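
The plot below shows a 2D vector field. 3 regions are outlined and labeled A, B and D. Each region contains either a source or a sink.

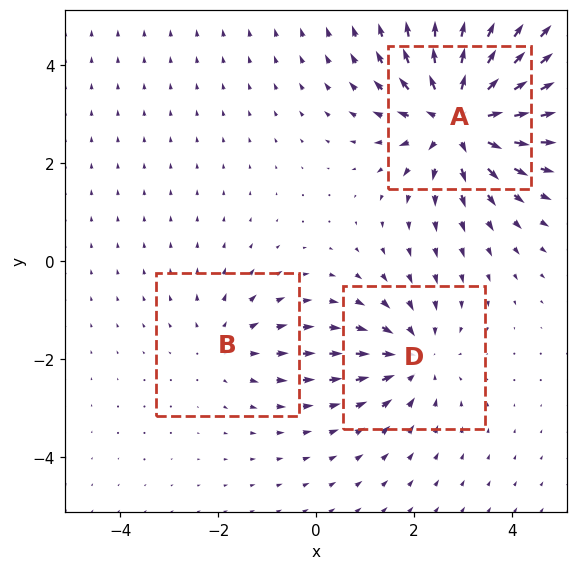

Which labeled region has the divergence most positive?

Divergence at each region's feature centre — A: about +5, B: about +2, D: about -3. Region A is most positive.

A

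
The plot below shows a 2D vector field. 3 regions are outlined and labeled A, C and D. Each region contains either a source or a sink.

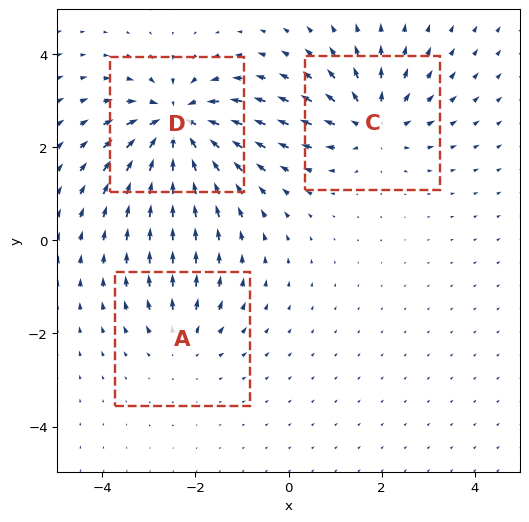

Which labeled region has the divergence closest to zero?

A

Divergence at each region's feature centre — A: about +2, C: about +4, D: about -5. Region A is closest to zero.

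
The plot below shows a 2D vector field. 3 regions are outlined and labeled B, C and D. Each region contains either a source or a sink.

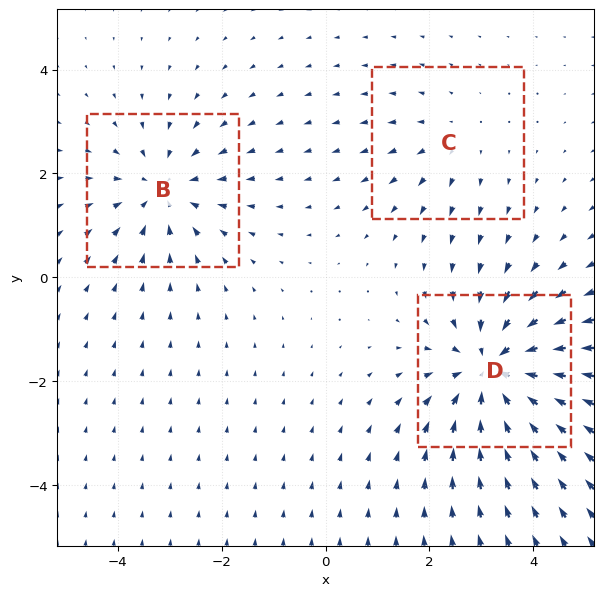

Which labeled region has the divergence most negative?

D

Divergence at each region's feature centre — B: about -3, C: about +2, D: about -5. Region D is most negative.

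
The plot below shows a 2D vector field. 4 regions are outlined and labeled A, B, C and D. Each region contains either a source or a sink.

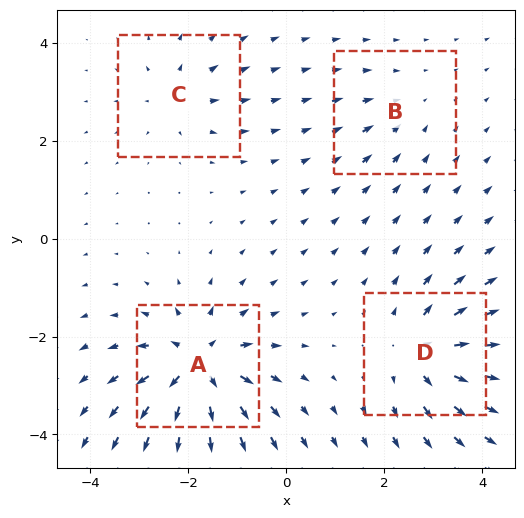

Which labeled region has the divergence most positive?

Divergence at each region's feature centre — A: about +9, B: about -3, C: about +4, D: about +6. Region A is most positive.

A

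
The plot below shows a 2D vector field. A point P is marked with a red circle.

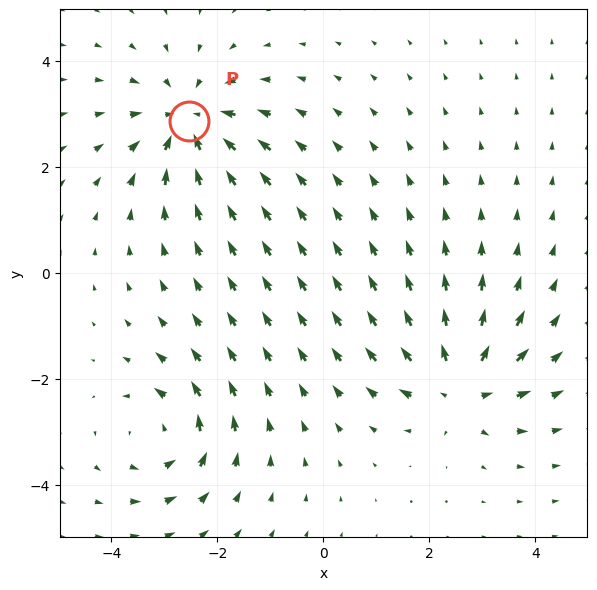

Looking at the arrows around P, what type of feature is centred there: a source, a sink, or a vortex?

At P (-2.5, 2.9) the arrows converge inward. Divergence about -5, curl ≈0 — negative divergence with near-zero curl is a sink.

sink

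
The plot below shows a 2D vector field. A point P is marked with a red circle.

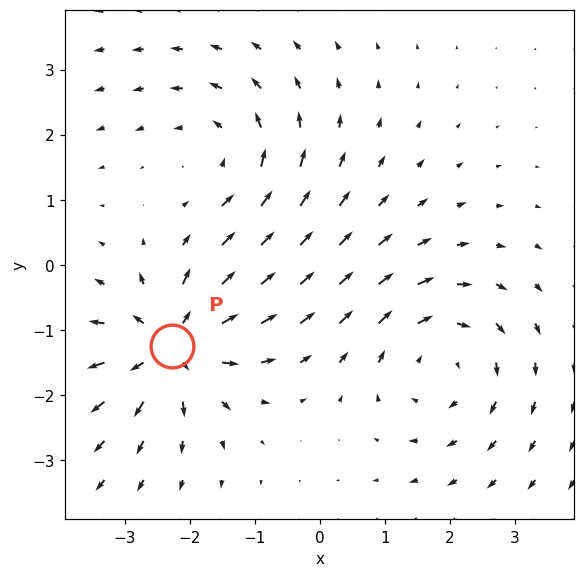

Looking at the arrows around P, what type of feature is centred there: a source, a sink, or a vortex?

source

At P (-2.3, -1.3) the arrows spread outward. Divergence about +6, curl ≈0 — positive divergence with near-zero curl is a source.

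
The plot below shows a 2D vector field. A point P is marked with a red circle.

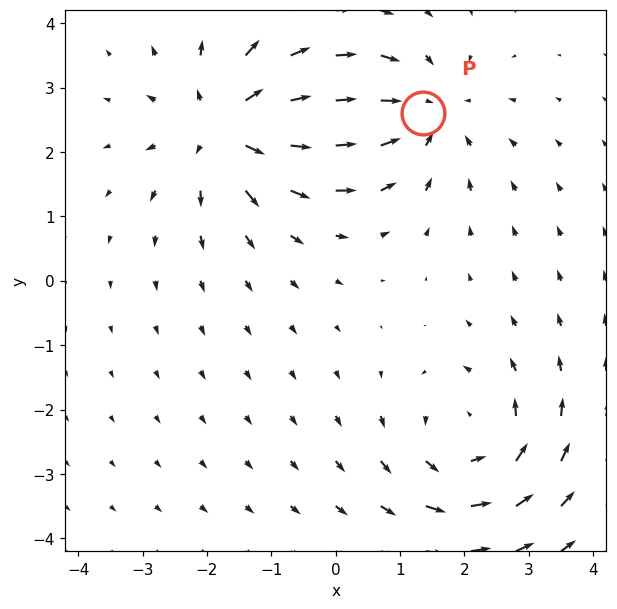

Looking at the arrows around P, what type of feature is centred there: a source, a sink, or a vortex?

sink

At P (1.4, 2.6) the arrows converge inward. Divergence about -3, curl ≈0 — negative divergence with near-zero curl is a sink.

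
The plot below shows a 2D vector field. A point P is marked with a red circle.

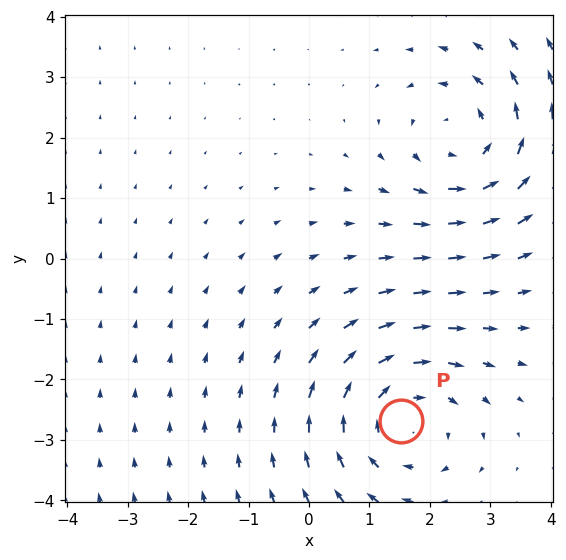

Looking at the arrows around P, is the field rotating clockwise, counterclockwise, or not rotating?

Near P at (1.5, -2.7) the arrows circulate clockwise. The curl (z-component) there is about -3; negative curl means clockwise rotation.

clockwise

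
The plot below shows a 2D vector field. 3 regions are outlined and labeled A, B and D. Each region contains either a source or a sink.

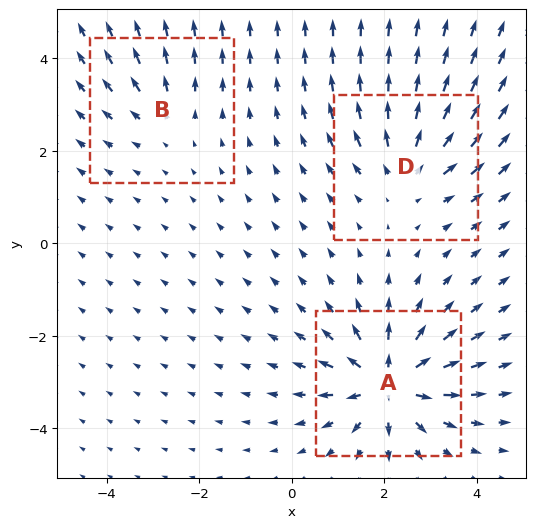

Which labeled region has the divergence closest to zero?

B

Divergence at each region's feature centre — A: about +6, B: about +2, D: about +4. Region B is closest to zero.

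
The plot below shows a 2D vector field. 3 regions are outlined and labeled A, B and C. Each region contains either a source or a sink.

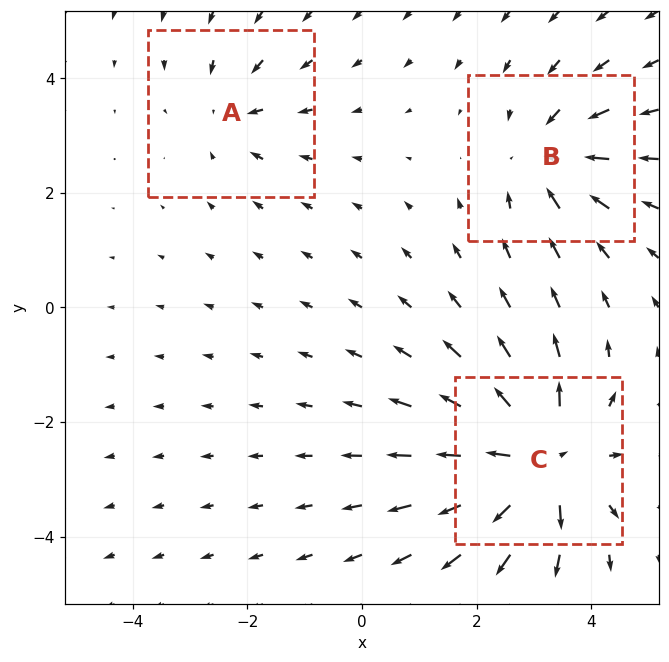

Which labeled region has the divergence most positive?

C

Divergence at each region's feature centre — A: about -2, B: about -3, C: about +5. Region C is most positive.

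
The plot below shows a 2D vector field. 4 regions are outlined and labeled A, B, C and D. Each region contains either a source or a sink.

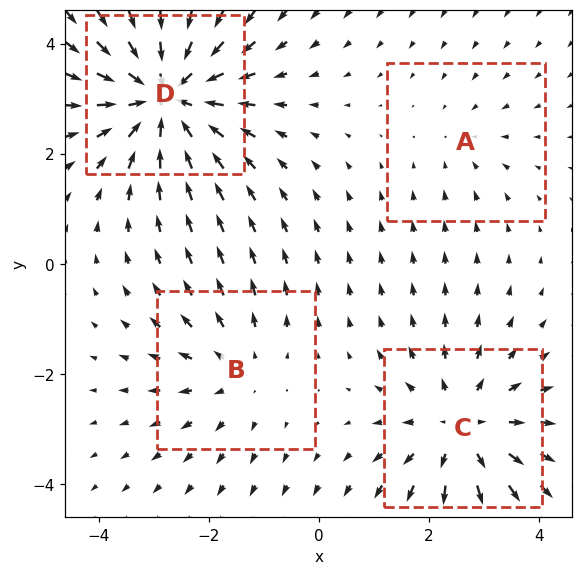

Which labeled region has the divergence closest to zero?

Divergence at each region's feature centre — A: about -2, B: about +3, C: about +4, D: about -6. Region A is closest to zero.

A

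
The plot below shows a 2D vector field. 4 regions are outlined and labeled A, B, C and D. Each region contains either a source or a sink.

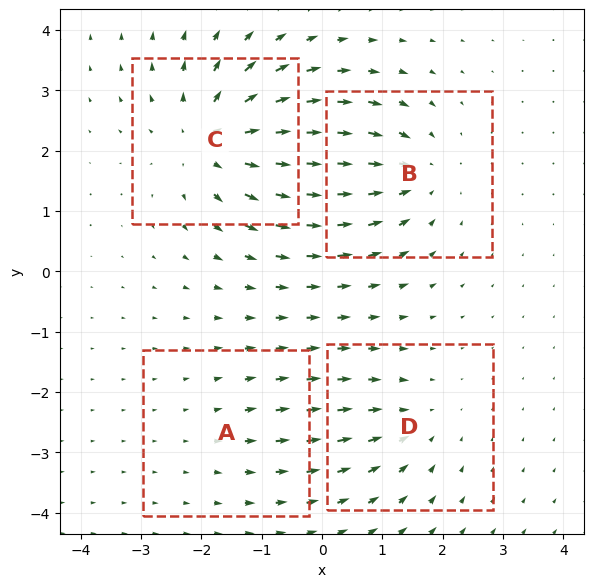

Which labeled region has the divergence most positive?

C

Divergence at each region's feature centre — A: about +2, B: about -4, C: about +6, D: about -3. Region C is most positive.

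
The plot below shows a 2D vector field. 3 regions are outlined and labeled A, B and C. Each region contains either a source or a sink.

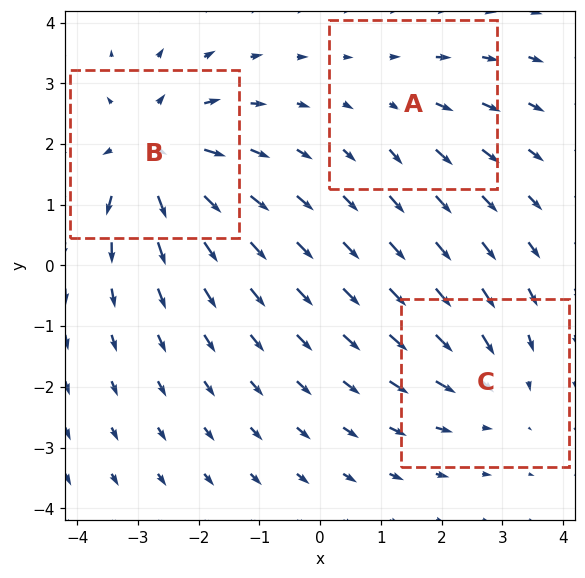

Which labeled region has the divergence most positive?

B

Divergence at each region's feature centre — A: about +2, B: about +4, C: about -3. Region B is most positive.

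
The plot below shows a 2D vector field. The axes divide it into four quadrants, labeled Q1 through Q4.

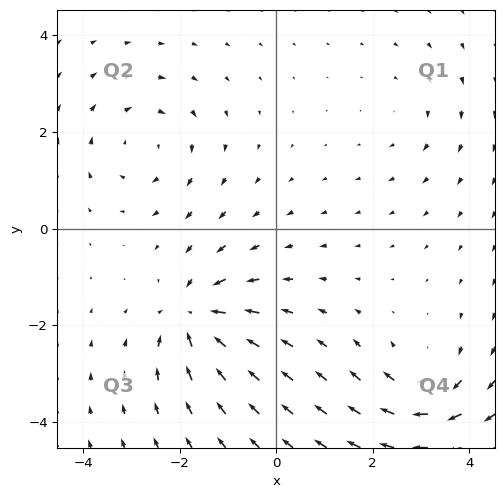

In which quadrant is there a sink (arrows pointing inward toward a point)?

The sink sits at approximately (-1.7, -1.8), which lies in quadrant Q3. The divergence there is about -7, negative as expected for a sink.

Q3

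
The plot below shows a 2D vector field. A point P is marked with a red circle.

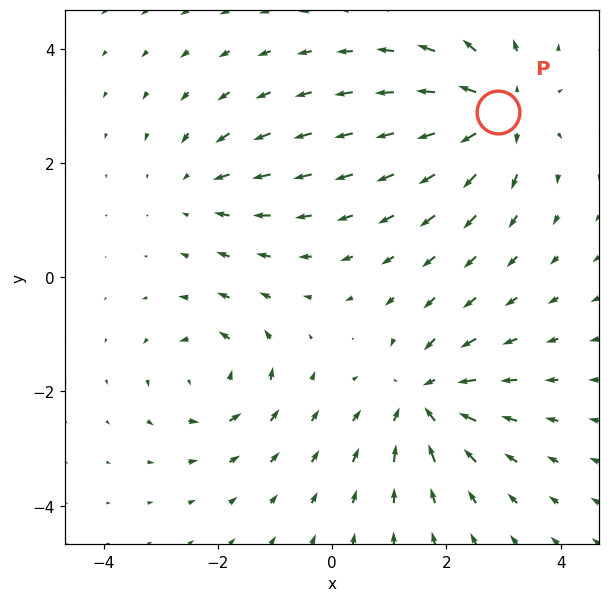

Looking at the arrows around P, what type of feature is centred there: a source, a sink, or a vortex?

At P (2.9, 2.9) the arrows spread outward. Divergence about +6, curl ≈0 — positive divergence with near-zero curl is a source.

source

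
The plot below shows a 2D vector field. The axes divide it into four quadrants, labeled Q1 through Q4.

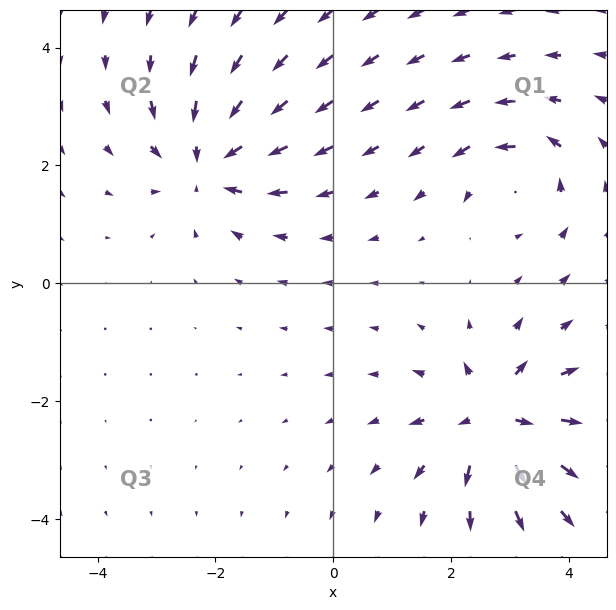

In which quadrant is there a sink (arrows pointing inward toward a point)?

The sink sits at approximately (-2.1, 2.1), which lies in quadrant Q2. The divergence there is about -5, negative as expected for a sink.

Q2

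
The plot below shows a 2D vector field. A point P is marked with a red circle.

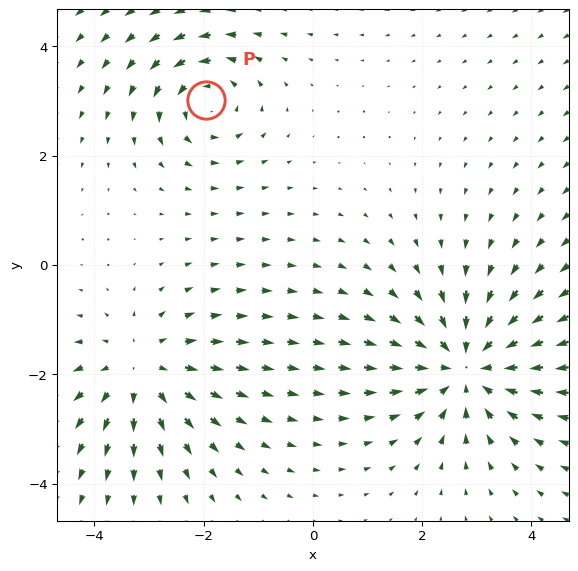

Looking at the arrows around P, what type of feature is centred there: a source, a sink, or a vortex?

vortex

At P (-2.0, 3.0) the arrows circulate counterclockwise. Divergence ≈0, curl about +4 — near-zero divergence with nonzero curl is a vortex.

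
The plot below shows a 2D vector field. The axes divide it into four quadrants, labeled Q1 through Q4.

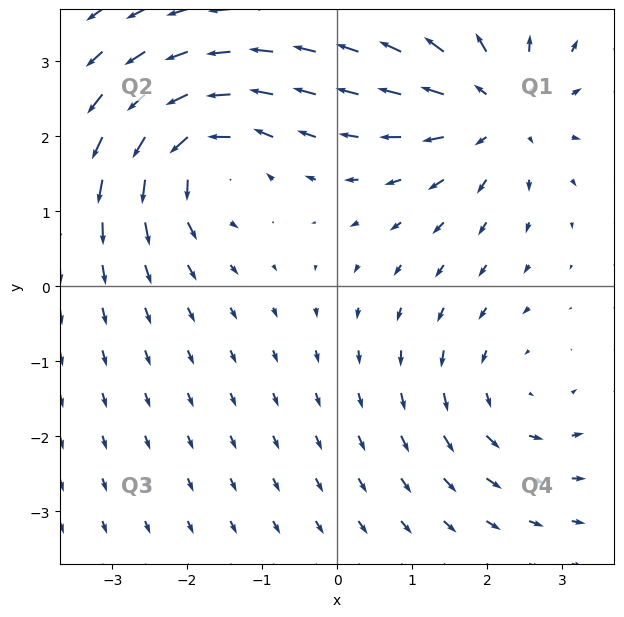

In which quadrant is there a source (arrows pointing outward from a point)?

Q1

The source sits at approximately (2.1, 2.4), which lies in quadrant Q1. The divergence there is about +5, positive as expected for a source.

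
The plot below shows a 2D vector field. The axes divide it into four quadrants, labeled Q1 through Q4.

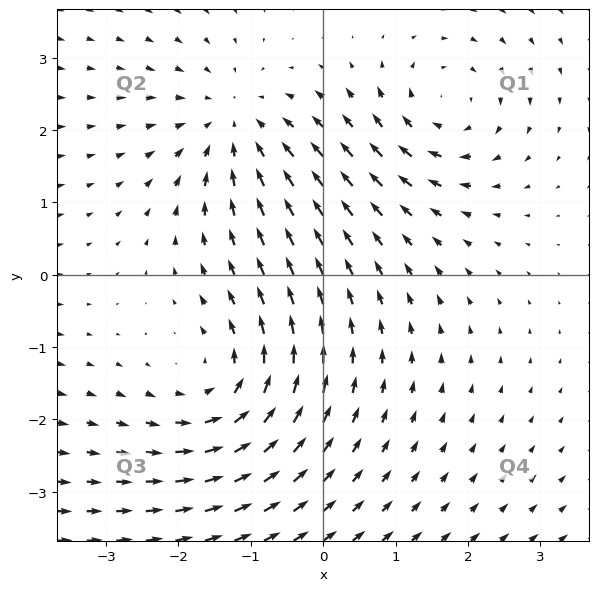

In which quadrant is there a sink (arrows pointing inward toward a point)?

Q2

The sink sits at approximately (-1.2, 2.1), which lies in quadrant Q2. The divergence there is about -3, negative as expected for a sink.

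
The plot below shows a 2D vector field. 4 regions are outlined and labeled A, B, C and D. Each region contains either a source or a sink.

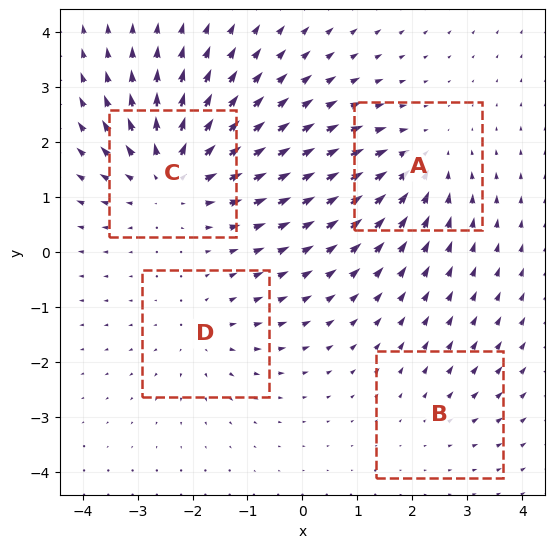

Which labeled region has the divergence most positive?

C

Divergence at each region's feature centre — A: about -4, B: about +2, C: about +7, D: about +3. Region C is most positive.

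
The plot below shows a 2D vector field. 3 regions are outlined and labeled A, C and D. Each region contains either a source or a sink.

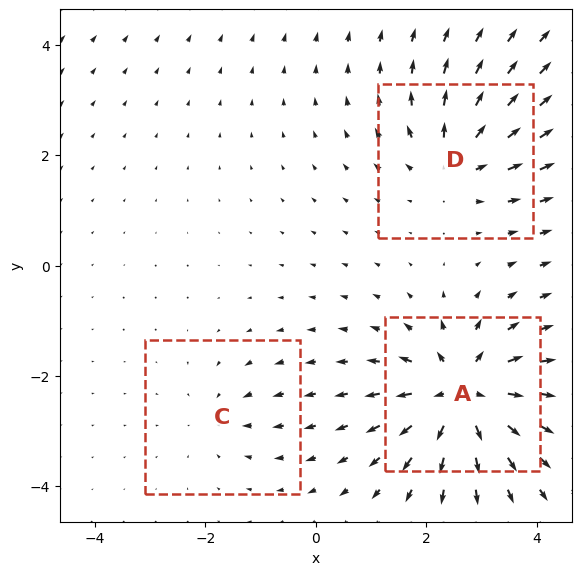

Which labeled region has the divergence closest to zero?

C

Divergence at each region's feature centre — A: about +6, C: about -2, D: about +4. Region C is closest to zero.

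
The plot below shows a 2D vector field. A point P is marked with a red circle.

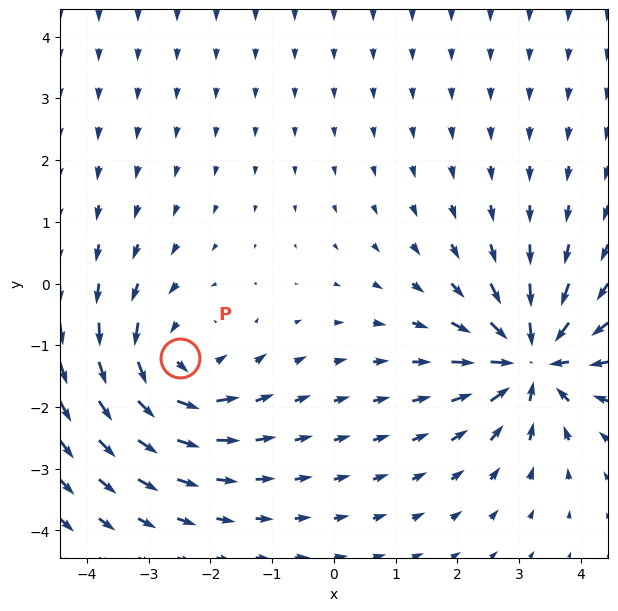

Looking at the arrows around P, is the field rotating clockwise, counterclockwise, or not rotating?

counterclockwise

Near P at (-2.5, -1.2) the arrows circulate counterclockwise. The curl (z-component) there is about +4; positive curl means counterclockwise rotation.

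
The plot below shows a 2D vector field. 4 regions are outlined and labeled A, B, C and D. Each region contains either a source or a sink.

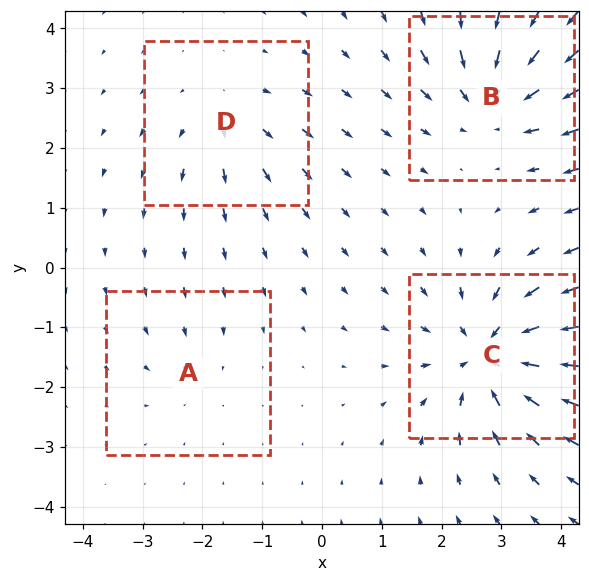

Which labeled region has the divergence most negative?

Divergence at each region's feature centre — A: about -2, B: about -6, C: about -7, D: about +3. Region C is most negative.

C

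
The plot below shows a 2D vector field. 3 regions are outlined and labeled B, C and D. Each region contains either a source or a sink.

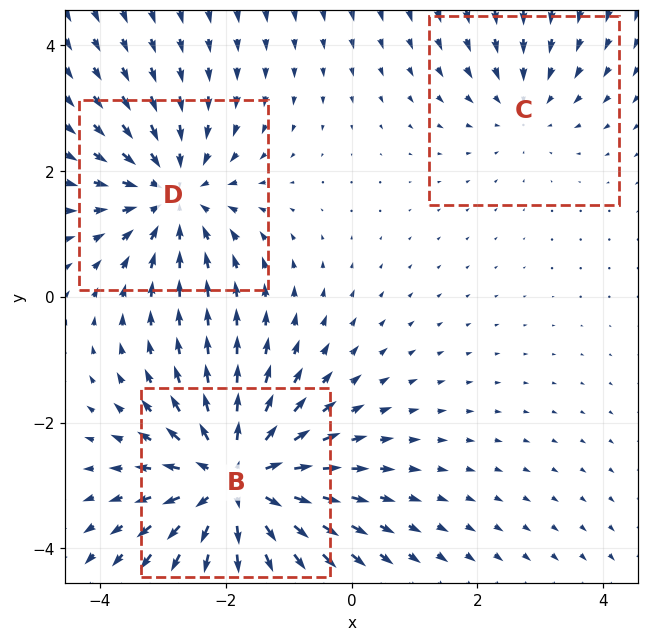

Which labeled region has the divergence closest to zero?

Divergence at each region's feature centre — B: about +5, C: about -2, D: about -3. Region C is closest to zero.

C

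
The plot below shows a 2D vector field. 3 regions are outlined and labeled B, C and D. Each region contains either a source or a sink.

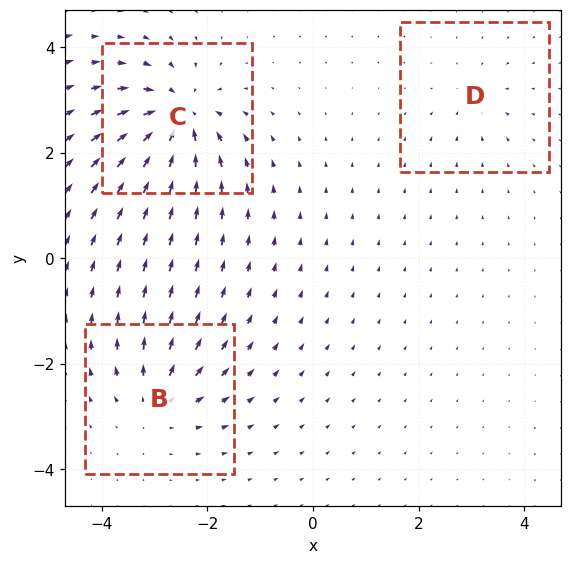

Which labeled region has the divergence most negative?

C

Divergence at each region's feature centre — B: about +4, C: about -6, D: about -2. Region C is most negative.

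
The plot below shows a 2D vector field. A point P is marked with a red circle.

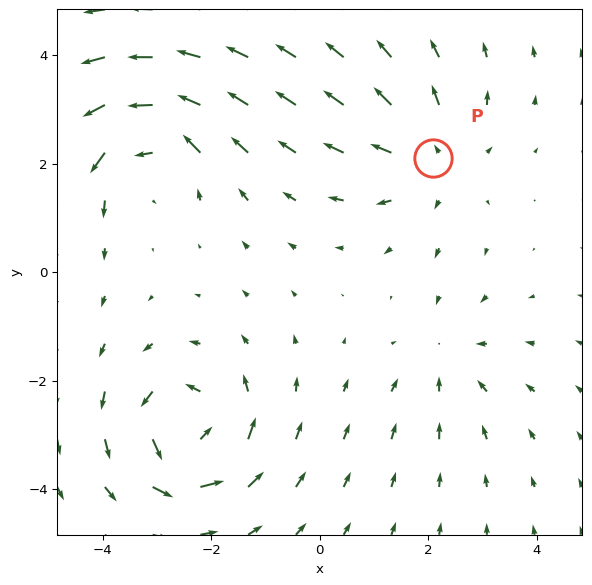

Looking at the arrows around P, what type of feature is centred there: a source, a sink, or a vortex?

At P (2.1, 2.1) the arrows spread outward. Divergence about +3, curl ≈0 — positive divergence with near-zero curl is a source.

source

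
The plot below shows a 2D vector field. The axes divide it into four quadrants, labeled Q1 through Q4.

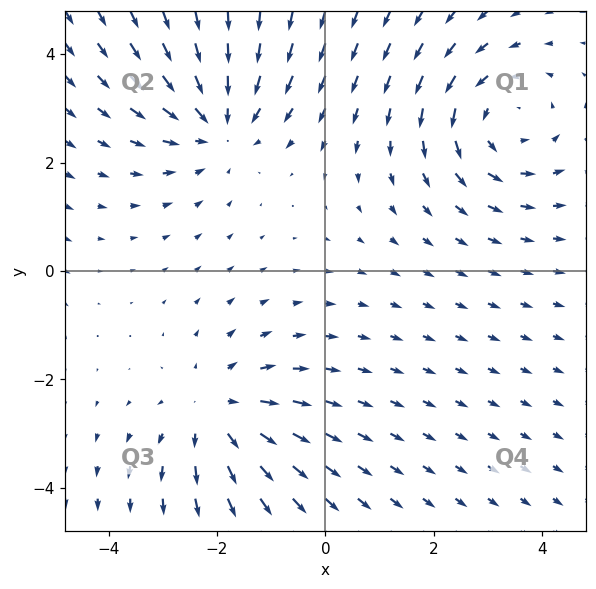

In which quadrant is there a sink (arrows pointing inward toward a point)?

Q2

The sink sits at approximately (-2.0, 2.7), which lies in quadrant Q2. The divergence there is about -2, negative as expected for a sink.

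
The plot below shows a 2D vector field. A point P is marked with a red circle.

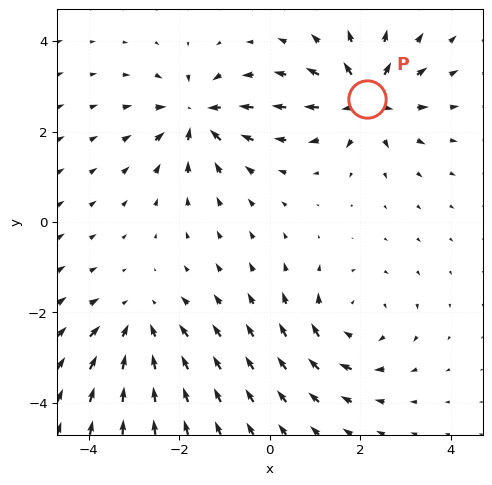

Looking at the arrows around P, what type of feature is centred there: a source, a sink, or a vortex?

source

At P (2.1, 2.7) the arrows spread outward. Divergence about +5, curl ≈0 — positive divergence with near-zero curl is a source.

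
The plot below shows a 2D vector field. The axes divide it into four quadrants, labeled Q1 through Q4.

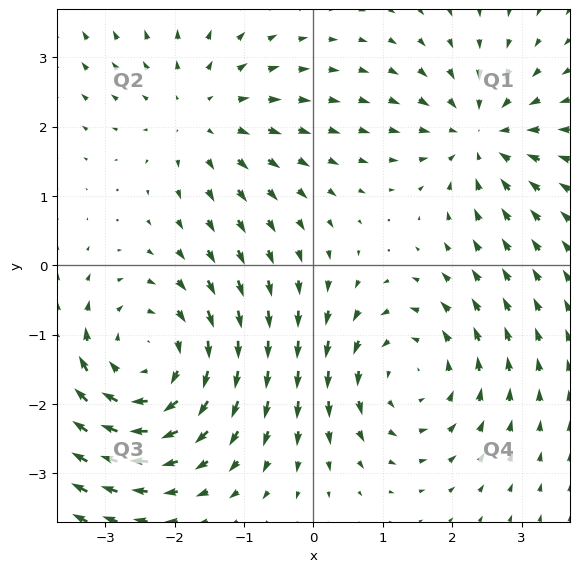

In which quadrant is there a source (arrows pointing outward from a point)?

Q2

The source sits at approximately (-1.6, 2.2), which lies in quadrant Q2. The divergence there is about +3, positive as expected for a source.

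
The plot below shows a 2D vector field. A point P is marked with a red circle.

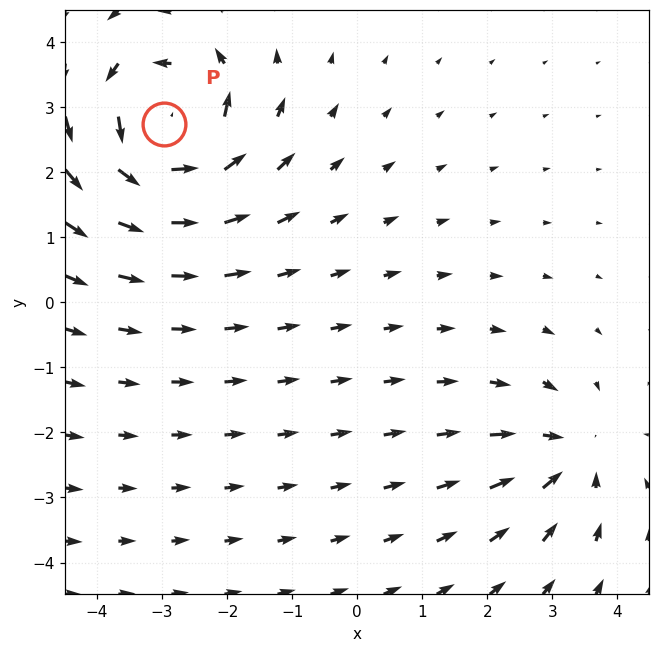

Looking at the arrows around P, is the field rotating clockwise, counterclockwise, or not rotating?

counterclockwise

Near P at (-3.0, 2.7) the arrows circulate counterclockwise. The curl (z-component) there is about +6; positive curl means counterclockwise rotation.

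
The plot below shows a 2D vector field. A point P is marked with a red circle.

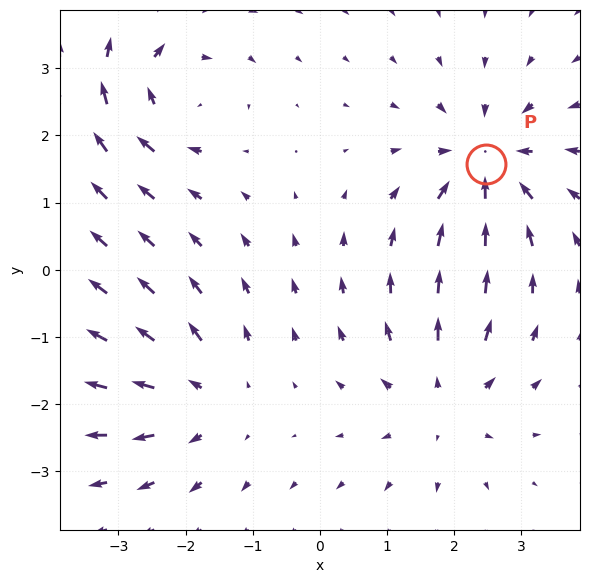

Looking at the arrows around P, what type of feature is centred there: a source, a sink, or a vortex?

At P (2.5, 1.6) the arrows converge inward. Divergence about -5, curl ≈0 — negative divergence with near-zero curl is a sink.

sink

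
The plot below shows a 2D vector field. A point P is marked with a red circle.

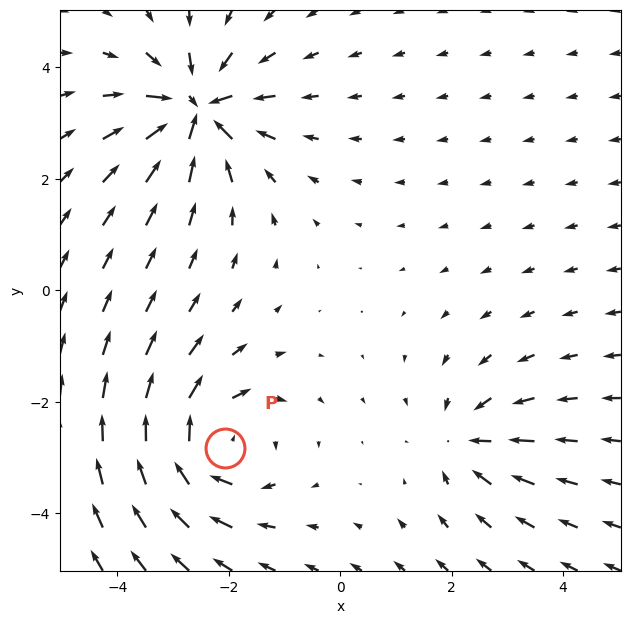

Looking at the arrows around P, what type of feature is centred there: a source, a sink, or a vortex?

At P (-2.1, -2.8) the arrows circulate clockwise. Divergence ≈0, curl about -5 — near-zero divergence with nonzero curl is a vortex.

vortex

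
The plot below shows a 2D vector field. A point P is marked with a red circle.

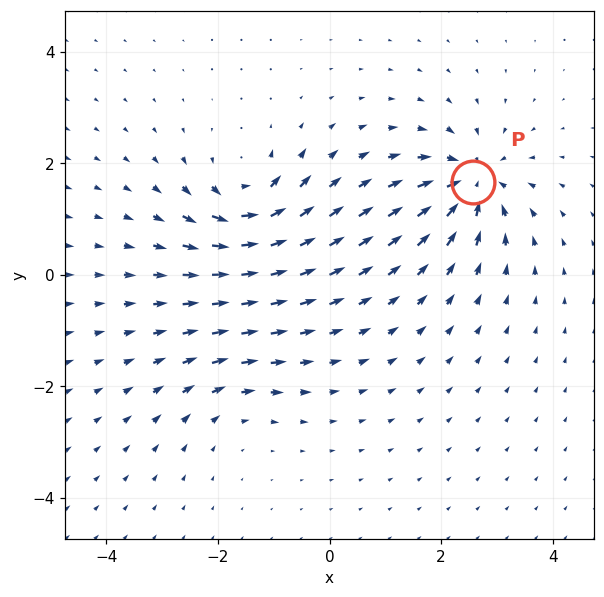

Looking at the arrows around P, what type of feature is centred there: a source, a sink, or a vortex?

sink

At P (2.6, 1.7) the arrows converge inward. Divergence about -7, curl ≈0 — negative divergence with near-zero curl is a sink.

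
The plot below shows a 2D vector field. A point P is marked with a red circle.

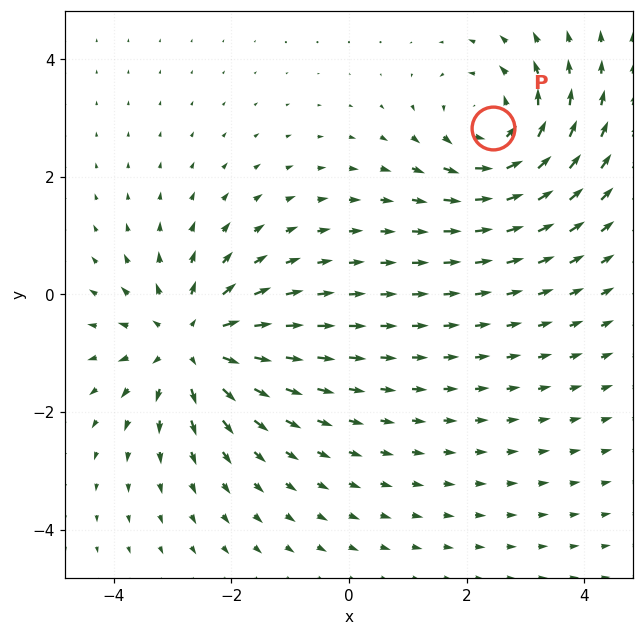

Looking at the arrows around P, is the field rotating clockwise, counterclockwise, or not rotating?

counterclockwise

Near P at (2.5, 2.8) the arrows circulate counterclockwise. The curl (z-component) there is about +4; positive curl means counterclockwise rotation.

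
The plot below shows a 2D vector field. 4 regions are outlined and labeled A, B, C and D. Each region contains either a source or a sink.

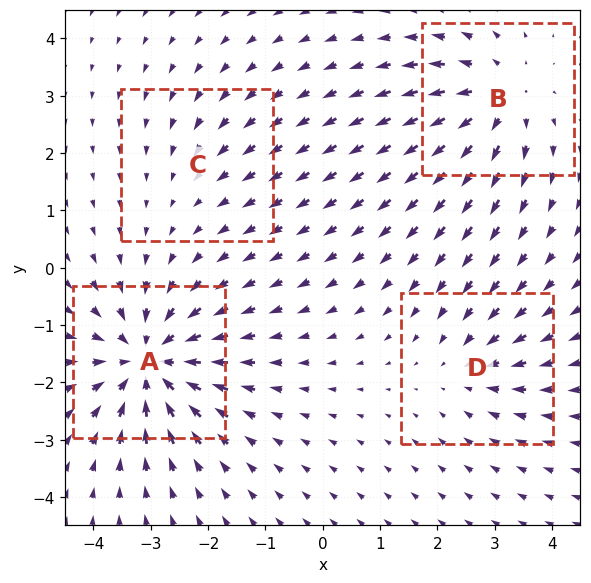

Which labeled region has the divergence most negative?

A

Divergence at each region's feature centre — A: about -7, B: about +5, C: about -2, D: about -3. Region A is most negative.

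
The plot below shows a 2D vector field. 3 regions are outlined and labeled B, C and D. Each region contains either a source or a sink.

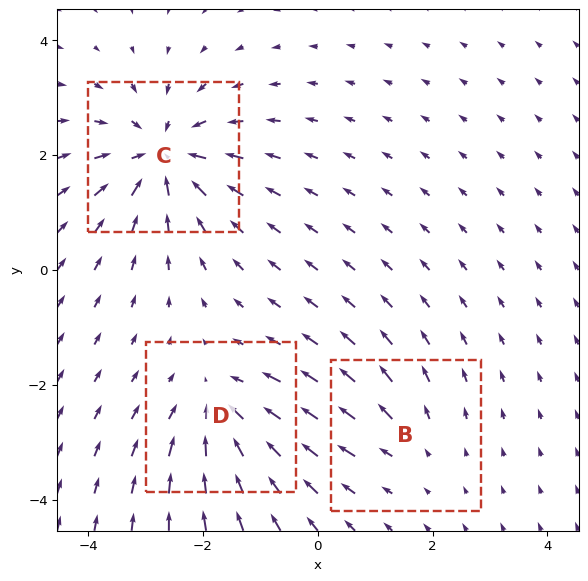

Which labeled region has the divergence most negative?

C

Divergence at each region's feature centre — B: about +2, C: about -5, D: about -4. Region C is most negative.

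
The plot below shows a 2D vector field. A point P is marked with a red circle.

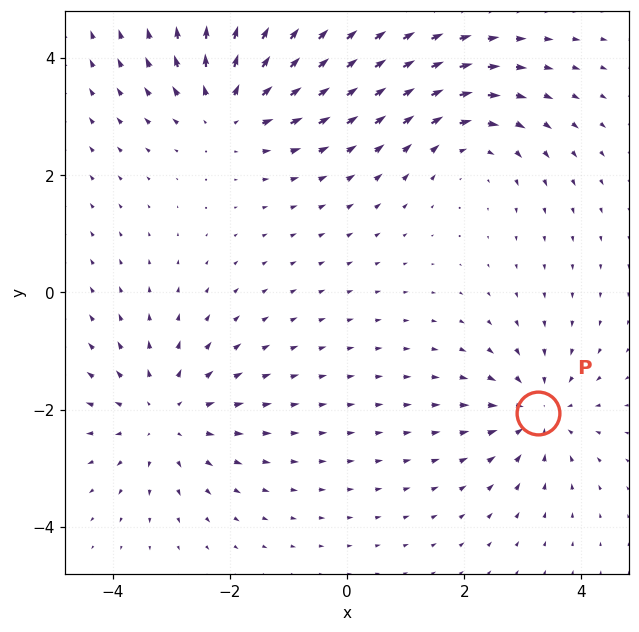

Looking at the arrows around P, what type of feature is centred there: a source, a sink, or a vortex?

At P (3.3, -2.1) the arrows converge inward. Divergence about -5, curl ≈0 — negative divergence with near-zero curl is a sink.

sink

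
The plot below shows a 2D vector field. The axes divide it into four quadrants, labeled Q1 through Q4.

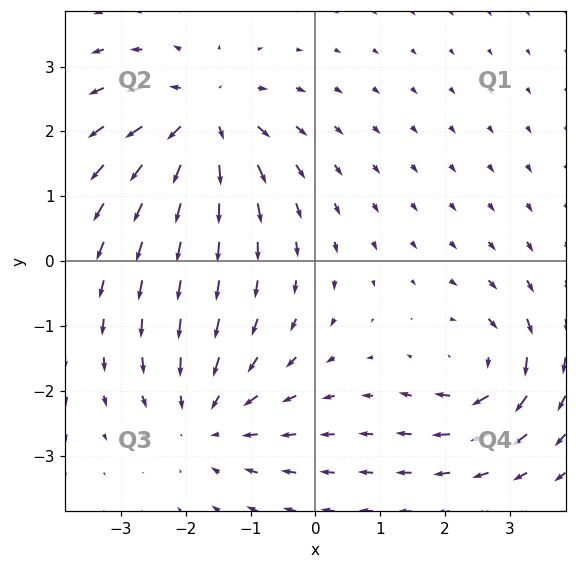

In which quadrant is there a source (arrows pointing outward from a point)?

The source sits at approximately (-1.7, 2.2), which lies in quadrant Q2. The divergence there is about +6, positive as expected for a source.

Q2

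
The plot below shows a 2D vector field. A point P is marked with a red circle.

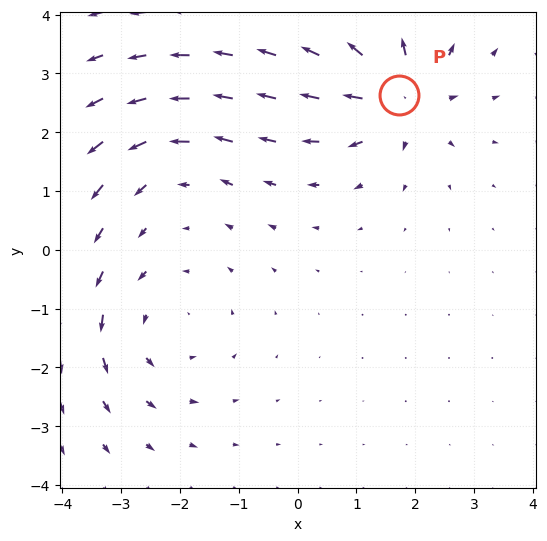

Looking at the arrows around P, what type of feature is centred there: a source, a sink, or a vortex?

source

At P (1.7, 2.6) the arrows spread outward. Divergence about +5, curl ≈0 — positive divergence with near-zero curl is a source.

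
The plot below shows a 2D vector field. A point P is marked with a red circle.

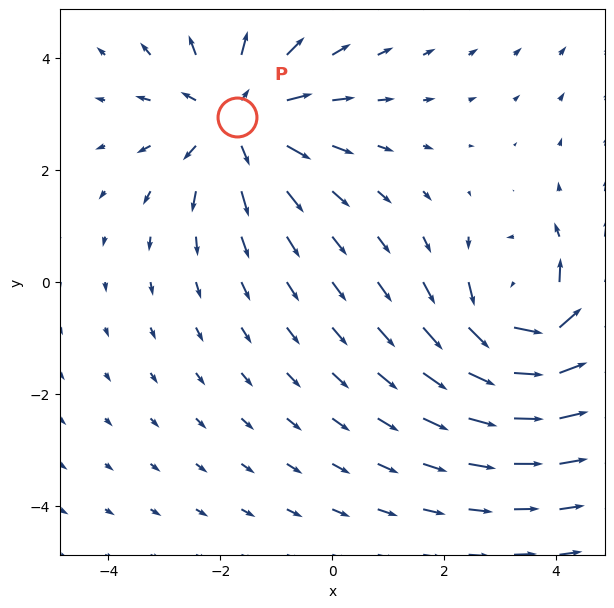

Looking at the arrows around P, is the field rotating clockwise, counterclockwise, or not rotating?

not rotating

Near P at (-1.7, 2.9) the arrows show no circulation. The curl there is ≈0.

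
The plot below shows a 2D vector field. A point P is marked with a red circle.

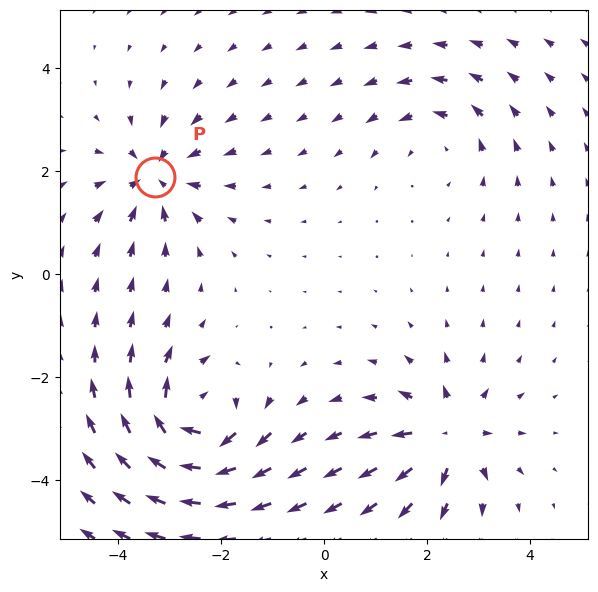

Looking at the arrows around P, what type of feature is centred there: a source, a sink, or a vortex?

At P (-3.3, 1.9) the arrows converge inward. Divergence about -4, curl ≈0 — negative divergence with near-zero curl is a sink.

sink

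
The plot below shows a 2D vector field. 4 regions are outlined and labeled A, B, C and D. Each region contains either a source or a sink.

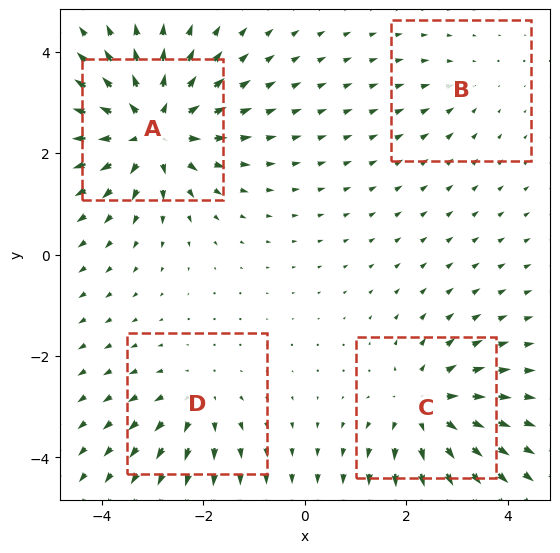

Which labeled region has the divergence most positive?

Divergence at each region's feature centre — A: about +7, B: about -2, C: about +5, D: about +3. Region A is most positive.

A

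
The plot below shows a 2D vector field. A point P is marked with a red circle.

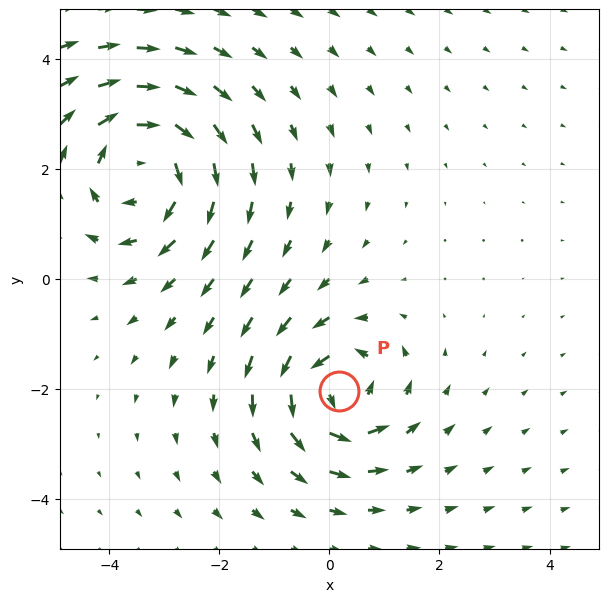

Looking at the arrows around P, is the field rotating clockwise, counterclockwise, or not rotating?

Near P at (0.2, -2.0) the arrows circulate counterclockwise. The curl (z-component) there is about +5; positive curl means counterclockwise rotation.

counterclockwise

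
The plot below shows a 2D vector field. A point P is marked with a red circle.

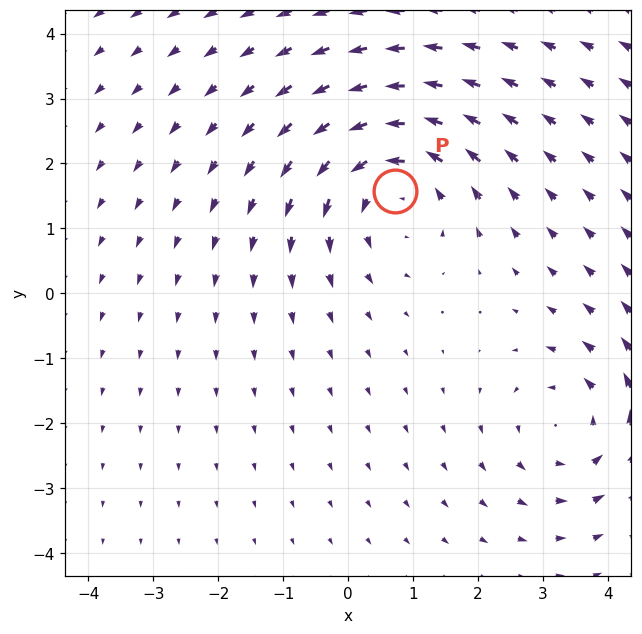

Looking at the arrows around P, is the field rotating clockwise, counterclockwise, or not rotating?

Near P at (0.7, 1.6) the arrows circulate counterclockwise. The curl (z-component) there is about +4; positive curl means counterclockwise rotation.

counterclockwise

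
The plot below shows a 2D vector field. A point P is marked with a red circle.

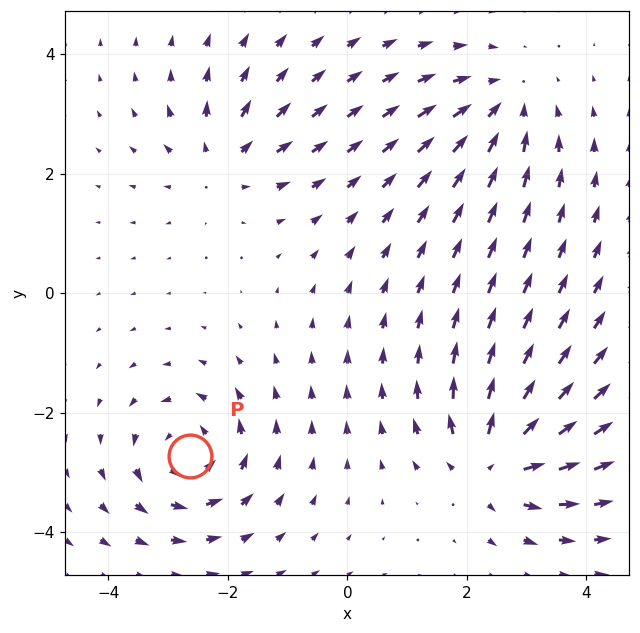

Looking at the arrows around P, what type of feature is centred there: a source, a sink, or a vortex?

vortex

At P (-2.6, -2.7) the arrows circulate counterclockwise. Divergence ≈0, curl about +6 — near-zero divergence with nonzero curl is a vortex.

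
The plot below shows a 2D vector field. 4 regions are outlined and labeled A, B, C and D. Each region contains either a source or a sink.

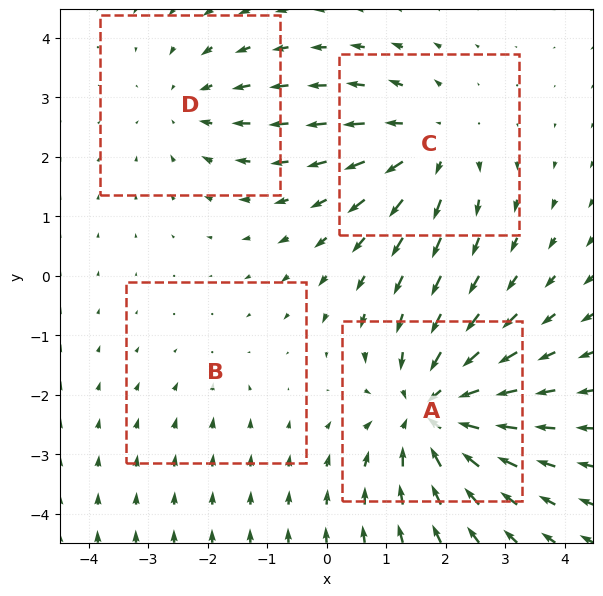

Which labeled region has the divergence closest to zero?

Divergence at each region's feature centre — A: about -6, B: about -2, C: about +4, D: about -3. Region B is closest to zero.

B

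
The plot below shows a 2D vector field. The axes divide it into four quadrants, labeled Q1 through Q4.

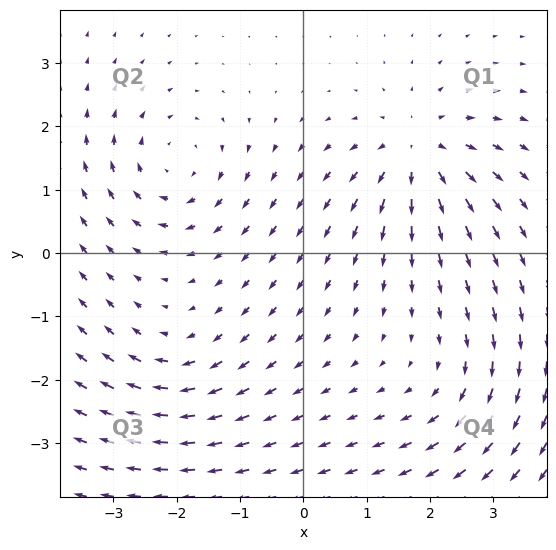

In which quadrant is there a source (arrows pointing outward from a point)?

The source sits at approximately (1.8, 1.6), which lies in quadrant Q1. The divergence there is about +4, positive as expected for a source.

Q1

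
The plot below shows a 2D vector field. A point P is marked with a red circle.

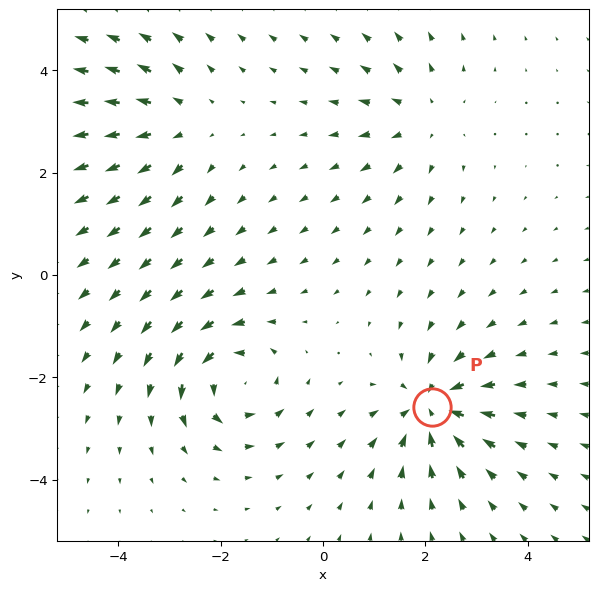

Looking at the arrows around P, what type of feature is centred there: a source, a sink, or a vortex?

At P (2.1, -2.6) the arrows converge inward. Divergence about -5, curl ≈0 — negative divergence with near-zero curl is a sink.

sink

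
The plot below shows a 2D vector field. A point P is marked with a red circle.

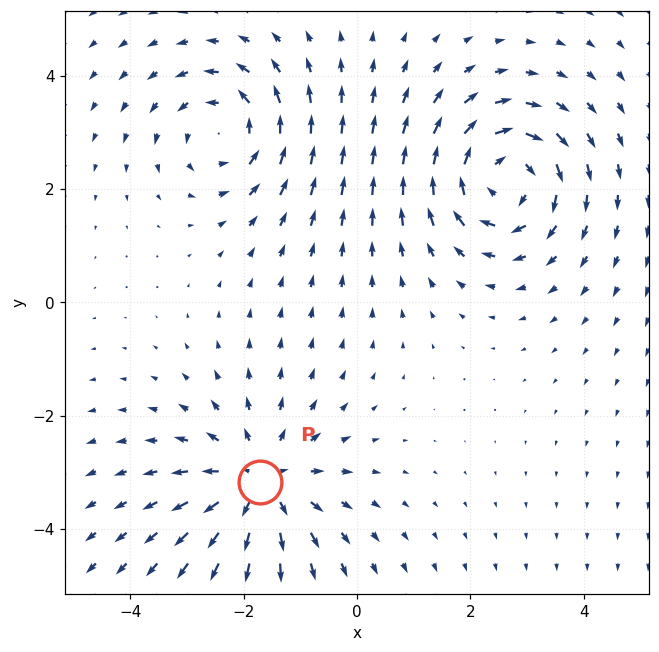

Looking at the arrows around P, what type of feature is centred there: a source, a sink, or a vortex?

At P (-1.7, -3.2) the arrows spread outward. Divergence about +5, curl ≈0 — positive divergence with near-zero curl is a source.

source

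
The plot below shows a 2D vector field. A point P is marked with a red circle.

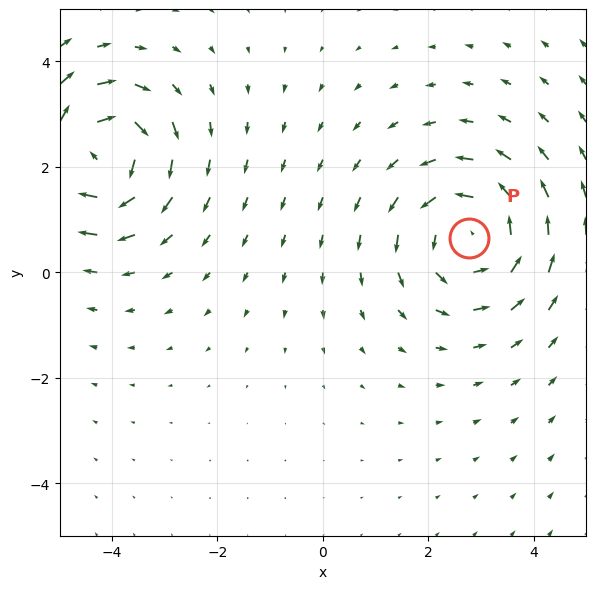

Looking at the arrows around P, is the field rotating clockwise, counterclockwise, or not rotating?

counterclockwise

Near P at (2.8, 0.7) the arrows circulate counterclockwise. The curl (z-component) there is about +4; positive curl means counterclockwise rotation.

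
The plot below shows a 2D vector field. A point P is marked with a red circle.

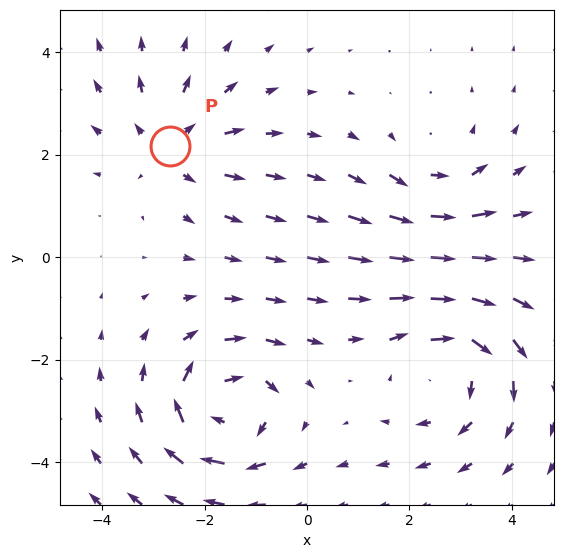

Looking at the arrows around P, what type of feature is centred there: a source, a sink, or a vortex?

source

At P (-2.7, 2.2) the arrows spread outward. Divergence about +3, curl ≈0 — positive divergence with near-zero curl is a source.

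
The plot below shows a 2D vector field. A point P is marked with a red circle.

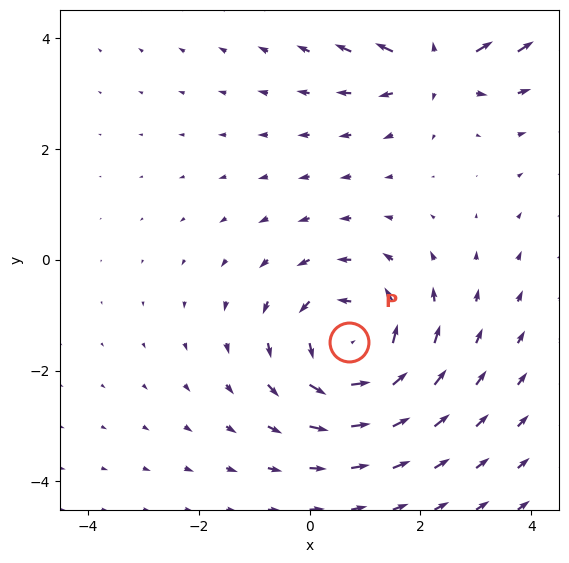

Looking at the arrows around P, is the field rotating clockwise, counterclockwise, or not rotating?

Near P at (0.7, -1.5) the arrows circulate counterclockwise. The curl (z-component) there is about +5; positive curl means counterclockwise rotation.

counterclockwise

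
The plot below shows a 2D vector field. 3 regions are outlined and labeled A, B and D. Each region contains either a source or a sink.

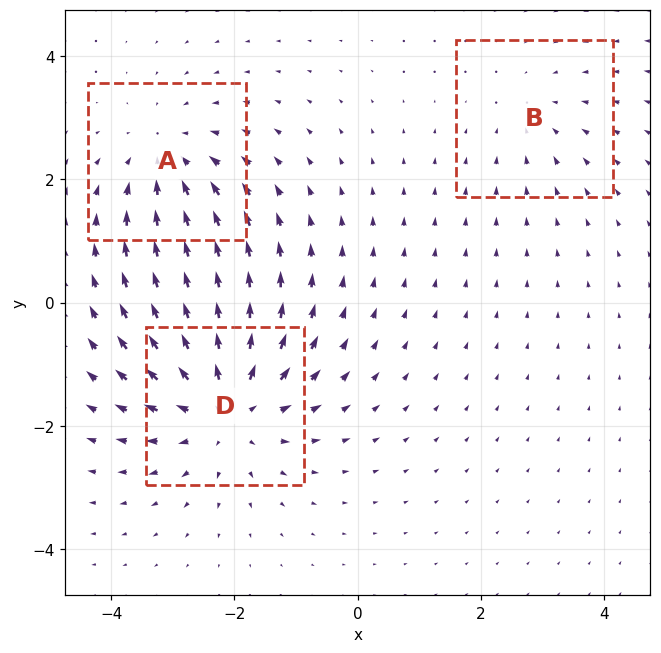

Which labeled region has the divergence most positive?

Divergence at each region's feature centre — A: about -3, B: about -2, D: about +4. Region D is most positive.

D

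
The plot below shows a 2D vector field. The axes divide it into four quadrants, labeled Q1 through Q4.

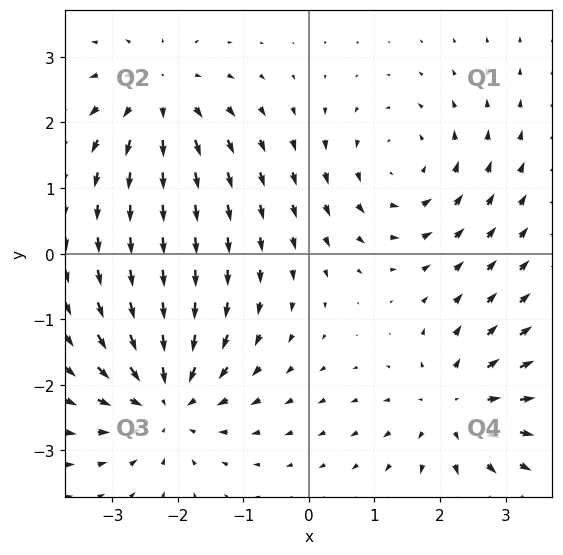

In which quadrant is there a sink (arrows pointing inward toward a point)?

Q3

The sink sits at approximately (-2.2, -2.2), which lies in quadrant Q3. The divergence there is about -5, negative as expected for a sink.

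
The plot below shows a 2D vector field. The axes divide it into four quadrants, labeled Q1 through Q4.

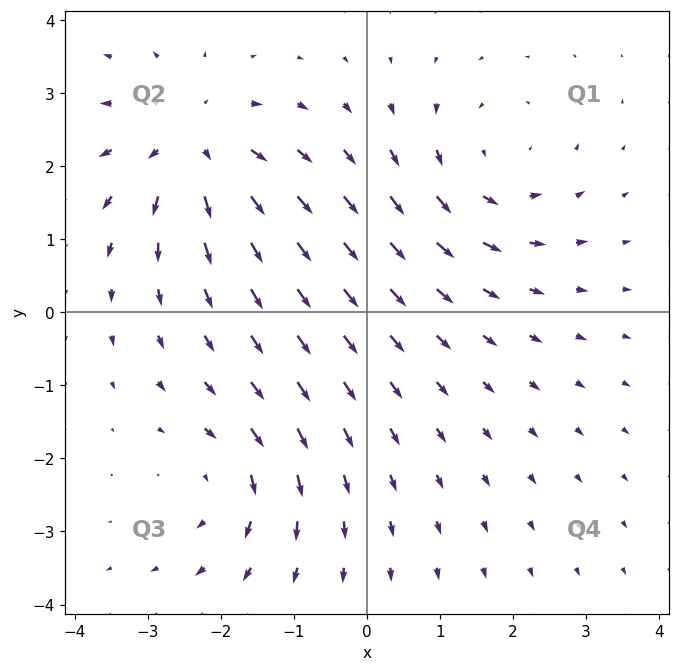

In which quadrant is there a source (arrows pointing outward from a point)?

Q2

The source sits at approximately (-2.4, 2.3), which lies in quadrant Q2. The divergence there is about +5, positive as expected for a source.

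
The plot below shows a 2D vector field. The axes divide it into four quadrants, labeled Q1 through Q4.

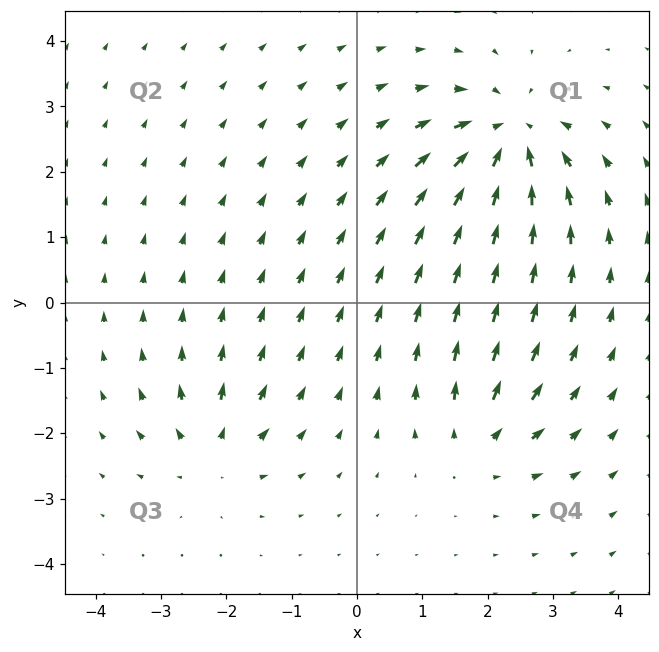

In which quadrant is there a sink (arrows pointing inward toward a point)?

The sink sits at approximately (2.3, 2.5), which lies in quadrant Q1. The divergence there is about -6, negative as expected for a sink.

Q1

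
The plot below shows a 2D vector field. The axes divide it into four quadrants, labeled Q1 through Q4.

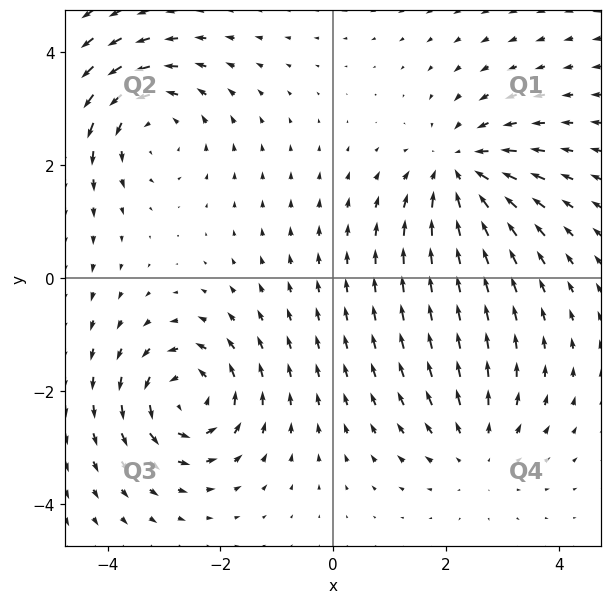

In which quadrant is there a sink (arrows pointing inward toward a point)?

The sink sits at approximately (2.2, 1.9), which lies in quadrant Q1. The divergence there is about -4, negative as expected for a sink.

Q1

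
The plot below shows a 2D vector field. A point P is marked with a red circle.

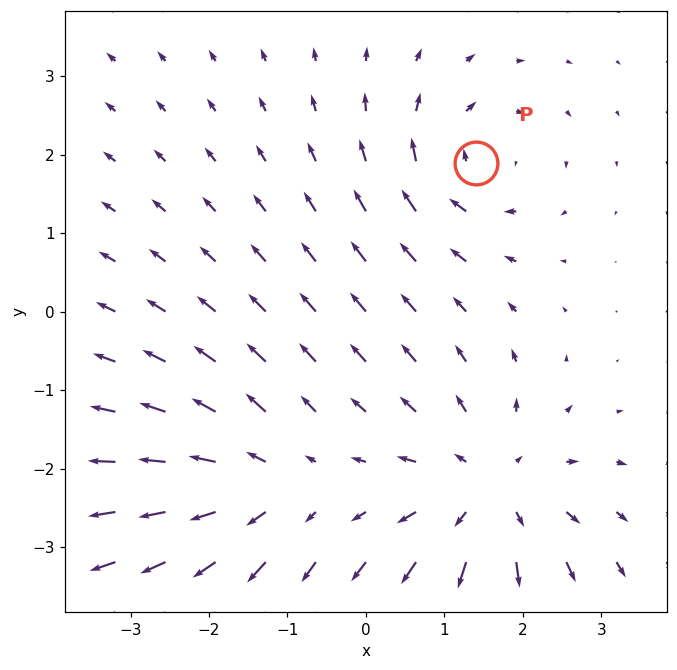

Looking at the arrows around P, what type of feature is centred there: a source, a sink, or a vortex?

At P (1.4, 1.9) the arrows circulate clockwise. Divergence ≈0, curl about -4 — near-zero divergence with nonzero curl is a vortex.

vortex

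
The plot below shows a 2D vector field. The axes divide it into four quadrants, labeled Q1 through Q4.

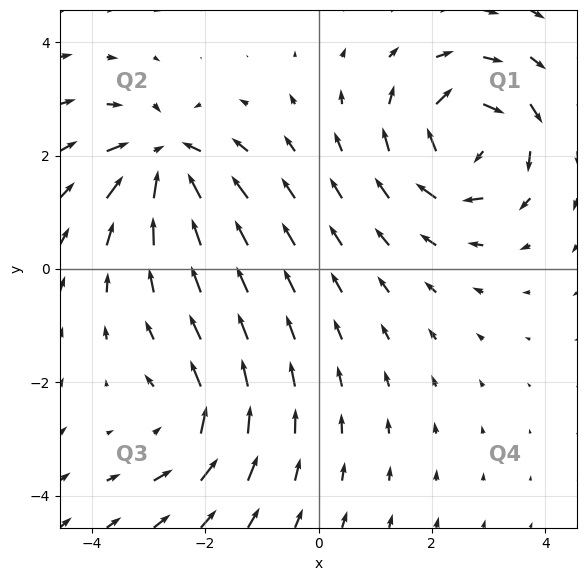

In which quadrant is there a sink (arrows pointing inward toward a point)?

Q2

The sink sits at approximately (-2.7, 1.9), which lies in quadrant Q2. The divergence there is about -6, negative as expected for a sink.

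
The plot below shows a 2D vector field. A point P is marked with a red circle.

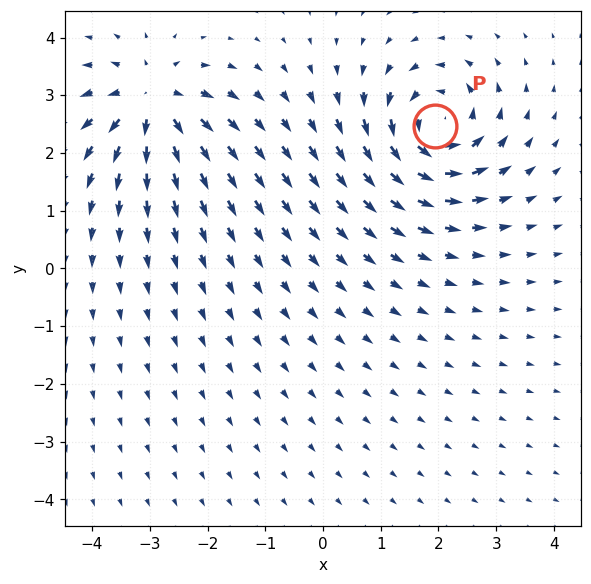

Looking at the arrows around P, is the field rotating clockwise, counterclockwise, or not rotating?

counterclockwise

Near P at (1.9, 2.5) the arrows circulate counterclockwise. The curl (z-component) there is about +7; positive curl means counterclockwise rotation.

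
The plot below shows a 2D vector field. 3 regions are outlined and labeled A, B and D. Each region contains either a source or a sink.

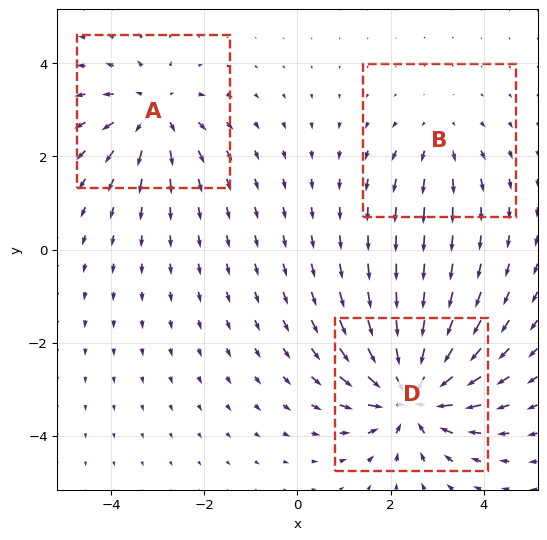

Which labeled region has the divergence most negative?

D

Divergence at each region's feature centre — A: about +3, B: about +2, D: about -5. Region D is most negative.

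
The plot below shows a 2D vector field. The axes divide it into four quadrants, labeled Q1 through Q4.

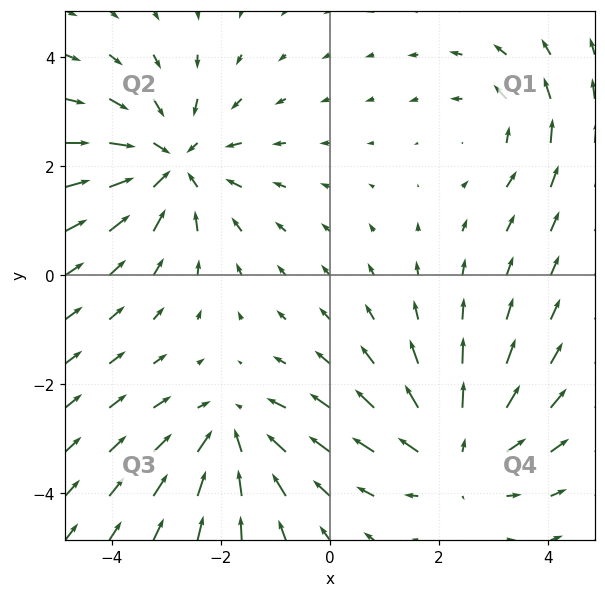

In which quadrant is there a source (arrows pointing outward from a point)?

The source sits at approximately (2.3, -3.3), which lies in quadrant Q4. The divergence there is about +4, positive as expected for a source.

Q4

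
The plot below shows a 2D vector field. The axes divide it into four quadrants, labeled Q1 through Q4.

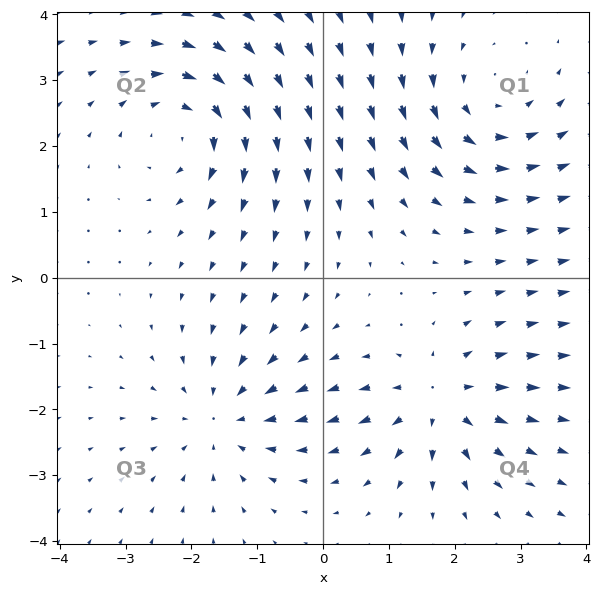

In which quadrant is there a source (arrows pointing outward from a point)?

Q4

The source sits at approximately (1.8, -1.9), which lies in quadrant Q4. The divergence there is about +5, positive as expected for a source.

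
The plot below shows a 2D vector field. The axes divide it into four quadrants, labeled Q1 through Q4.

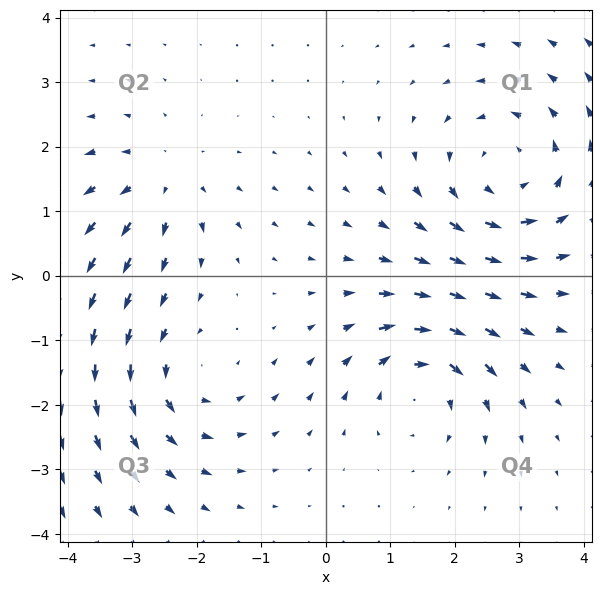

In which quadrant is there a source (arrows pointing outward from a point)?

Q2

The source sits at approximately (-2.5, 1.5), which lies in quadrant Q2. The divergence there is about +3, positive as expected for a source.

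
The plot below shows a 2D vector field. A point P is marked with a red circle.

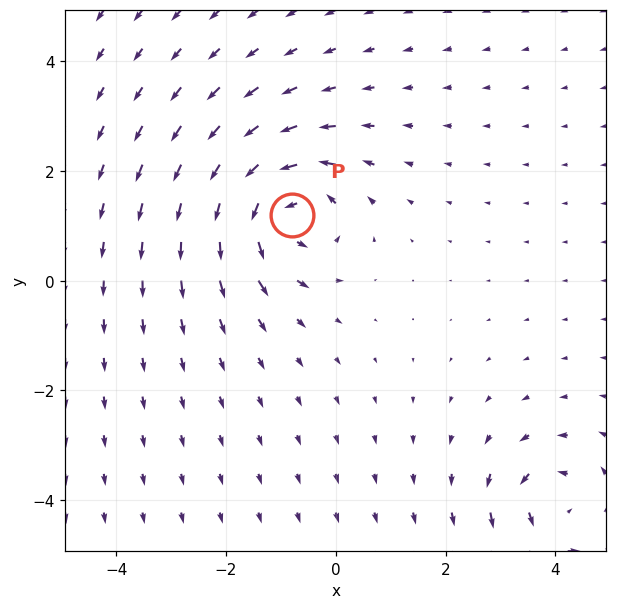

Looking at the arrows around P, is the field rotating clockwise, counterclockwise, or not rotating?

counterclockwise

Near P at (-0.8, 1.2) the arrows circulate counterclockwise. The curl (z-component) there is about +7; positive curl means counterclockwise rotation.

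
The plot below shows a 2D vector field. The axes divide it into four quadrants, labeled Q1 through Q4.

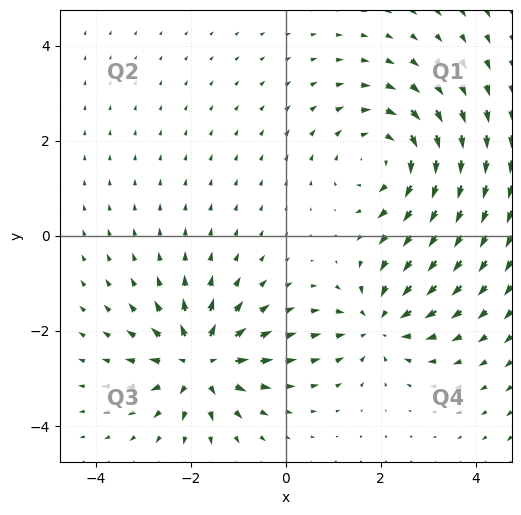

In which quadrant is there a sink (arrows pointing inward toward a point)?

The sink sits at approximately (2.0, -1.8), which lies in quadrant Q4. The divergence there is about -4, negative as expected for a sink.

Q4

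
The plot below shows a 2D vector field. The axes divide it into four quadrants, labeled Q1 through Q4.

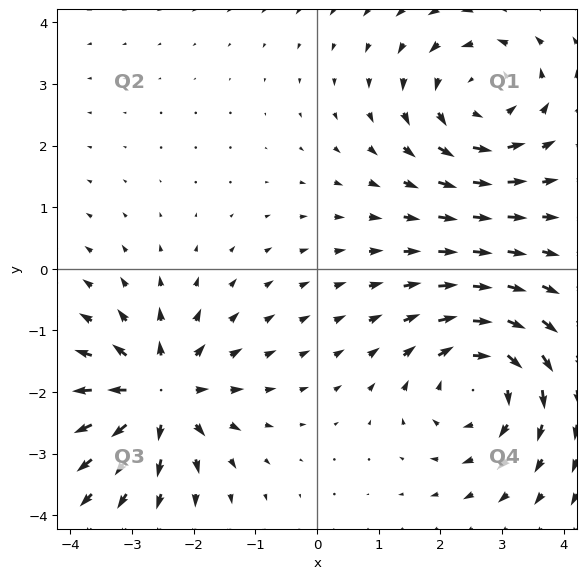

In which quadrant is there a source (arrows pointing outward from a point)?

The source sits at approximately (-2.6, -2.0), which lies in quadrant Q3. The divergence there is about +5, positive as expected for a source.

Q3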